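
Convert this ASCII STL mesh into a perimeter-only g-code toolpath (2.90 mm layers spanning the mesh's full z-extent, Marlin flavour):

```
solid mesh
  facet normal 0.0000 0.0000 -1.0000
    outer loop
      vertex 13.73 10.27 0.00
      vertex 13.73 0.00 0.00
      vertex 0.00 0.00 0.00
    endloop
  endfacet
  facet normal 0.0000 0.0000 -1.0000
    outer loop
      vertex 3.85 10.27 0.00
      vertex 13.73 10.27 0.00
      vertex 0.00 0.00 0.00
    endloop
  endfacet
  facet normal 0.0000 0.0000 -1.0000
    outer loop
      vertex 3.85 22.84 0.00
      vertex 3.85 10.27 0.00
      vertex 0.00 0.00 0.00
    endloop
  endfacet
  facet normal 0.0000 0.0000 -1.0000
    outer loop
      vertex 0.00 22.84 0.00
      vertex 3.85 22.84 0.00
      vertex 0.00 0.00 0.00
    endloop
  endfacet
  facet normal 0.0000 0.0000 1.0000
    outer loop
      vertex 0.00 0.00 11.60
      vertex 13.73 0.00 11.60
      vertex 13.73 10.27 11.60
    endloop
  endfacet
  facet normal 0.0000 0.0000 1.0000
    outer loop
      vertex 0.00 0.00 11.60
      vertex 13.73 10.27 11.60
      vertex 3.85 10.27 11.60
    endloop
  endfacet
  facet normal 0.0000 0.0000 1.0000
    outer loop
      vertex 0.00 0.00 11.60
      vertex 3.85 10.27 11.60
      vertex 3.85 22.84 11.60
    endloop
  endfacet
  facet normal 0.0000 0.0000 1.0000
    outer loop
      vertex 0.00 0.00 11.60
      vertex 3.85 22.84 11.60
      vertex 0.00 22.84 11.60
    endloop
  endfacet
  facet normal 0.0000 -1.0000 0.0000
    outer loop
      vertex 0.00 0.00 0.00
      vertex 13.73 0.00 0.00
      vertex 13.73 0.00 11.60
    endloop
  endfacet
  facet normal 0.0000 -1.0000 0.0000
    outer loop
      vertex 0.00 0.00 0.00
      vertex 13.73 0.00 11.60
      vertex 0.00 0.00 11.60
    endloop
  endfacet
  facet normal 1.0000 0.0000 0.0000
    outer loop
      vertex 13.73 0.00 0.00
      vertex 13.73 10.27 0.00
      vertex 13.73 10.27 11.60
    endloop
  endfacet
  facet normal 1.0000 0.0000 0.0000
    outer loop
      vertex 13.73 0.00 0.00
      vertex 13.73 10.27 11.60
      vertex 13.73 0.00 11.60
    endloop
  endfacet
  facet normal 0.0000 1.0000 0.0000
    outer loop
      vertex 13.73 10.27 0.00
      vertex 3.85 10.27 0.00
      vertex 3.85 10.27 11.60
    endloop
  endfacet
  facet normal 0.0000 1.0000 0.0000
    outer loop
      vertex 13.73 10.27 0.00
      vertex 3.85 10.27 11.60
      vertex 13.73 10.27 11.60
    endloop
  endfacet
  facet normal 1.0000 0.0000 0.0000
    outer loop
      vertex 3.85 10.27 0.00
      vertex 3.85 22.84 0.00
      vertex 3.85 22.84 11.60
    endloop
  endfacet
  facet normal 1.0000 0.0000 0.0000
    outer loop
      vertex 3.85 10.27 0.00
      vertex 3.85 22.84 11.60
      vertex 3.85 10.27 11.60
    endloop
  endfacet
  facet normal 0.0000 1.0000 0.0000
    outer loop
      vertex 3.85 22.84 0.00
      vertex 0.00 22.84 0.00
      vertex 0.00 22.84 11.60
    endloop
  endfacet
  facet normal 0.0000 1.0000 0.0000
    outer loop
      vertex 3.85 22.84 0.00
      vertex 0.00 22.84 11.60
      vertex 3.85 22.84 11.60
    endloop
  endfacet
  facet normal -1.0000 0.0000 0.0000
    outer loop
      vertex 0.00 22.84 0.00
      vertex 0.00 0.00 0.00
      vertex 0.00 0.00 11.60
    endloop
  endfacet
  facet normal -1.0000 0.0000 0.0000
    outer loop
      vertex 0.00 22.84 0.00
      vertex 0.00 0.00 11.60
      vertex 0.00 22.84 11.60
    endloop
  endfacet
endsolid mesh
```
; perimeter-only toolpath
G21 ; units = mm
G90 ; absolute positioning
G28 ; home
; layer 1
G0 Z2.90
G0 X0.00 Y0.00
G1 X13.73 Y0.00
G1 X13.73 Y10.27
G1 X3.85 Y10.27
G1 X3.85 Y22.84
G1 X0.00 Y22.84
G1 X0.00 Y0.00
; layer 2
G0 Z5.80
G0 X0.00 Y0.00
G1 X13.73 Y0.00
G1 X13.73 Y10.27
G1 X3.85 Y10.27
G1 X3.85 Y22.84
G1 X0.00 Y22.84
G1 X0.00 Y0.00
; layer 3
G0 Z8.70
G0 X0.00 Y0.00
G1 X13.73 Y0.00
G1 X13.73 Y10.27
G1 X3.85 Y10.27
G1 X3.85 Y22.84
G1 X0.00 Y22.84
G1 X0.00 Y0.00
; layer 4
G0 Z11.60
G0 X0.00 Y0.00
G1 X13.73 Y0.00
G1 X13.73 Y10.27
G1 X3.85 Y10.27
G1 X3.85 Y22.84
G1 X0.00 Y22.84
G1 X0.00 Y0.00
M2 ; end

The solid is an L-shaped prism: outer 13.7 × 22.8 mm, arm thicknesses ≈ 10.3 mm (horizontal) and 3.85 mm (vertical), extruded 11.6 mm in z. Slicing at Δz = 2.90 mm — 4 equal slices spanning the solid's height, so layer i sits at z = i·h/4 — gives 4 non-empty perimeters. Each is a 6-segment closed polygon; G0 lifts to the layer z and rapids to the start vertex, then G1 traces the edges.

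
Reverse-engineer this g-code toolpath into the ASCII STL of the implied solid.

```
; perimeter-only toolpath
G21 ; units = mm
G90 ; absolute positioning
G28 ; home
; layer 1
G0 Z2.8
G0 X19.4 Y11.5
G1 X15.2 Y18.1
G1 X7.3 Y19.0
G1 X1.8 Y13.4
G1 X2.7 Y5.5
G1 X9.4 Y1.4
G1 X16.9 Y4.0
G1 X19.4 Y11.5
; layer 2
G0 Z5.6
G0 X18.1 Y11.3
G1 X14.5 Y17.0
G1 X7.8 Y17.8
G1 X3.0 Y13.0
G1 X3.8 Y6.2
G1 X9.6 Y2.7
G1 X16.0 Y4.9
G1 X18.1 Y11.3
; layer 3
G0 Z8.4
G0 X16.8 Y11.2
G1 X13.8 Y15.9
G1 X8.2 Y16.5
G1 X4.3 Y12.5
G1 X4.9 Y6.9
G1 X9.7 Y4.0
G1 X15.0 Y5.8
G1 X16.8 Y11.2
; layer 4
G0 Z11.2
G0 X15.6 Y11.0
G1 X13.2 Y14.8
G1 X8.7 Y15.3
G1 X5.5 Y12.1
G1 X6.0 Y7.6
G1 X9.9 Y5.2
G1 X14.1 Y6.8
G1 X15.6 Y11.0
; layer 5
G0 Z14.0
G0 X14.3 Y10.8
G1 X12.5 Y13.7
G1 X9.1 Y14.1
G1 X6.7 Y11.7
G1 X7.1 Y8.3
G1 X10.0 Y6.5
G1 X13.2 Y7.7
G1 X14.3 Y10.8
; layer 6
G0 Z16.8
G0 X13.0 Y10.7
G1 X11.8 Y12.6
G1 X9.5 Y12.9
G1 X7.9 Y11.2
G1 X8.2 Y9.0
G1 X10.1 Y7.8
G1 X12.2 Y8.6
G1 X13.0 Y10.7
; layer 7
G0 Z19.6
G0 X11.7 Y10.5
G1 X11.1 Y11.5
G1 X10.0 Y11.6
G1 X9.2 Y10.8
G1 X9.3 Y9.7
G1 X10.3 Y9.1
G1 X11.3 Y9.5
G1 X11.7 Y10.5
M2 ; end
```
solid part
  facet normal 0.0000 0.0000 -1.0000
    outer loop
      vertex 6.9 20.2 0.0
      vertex 15.9 19.2 0.0
      vertex 20.7 11.6 0.0
    endloop
  endfacet
  facet normal 0.0000 0.0000 -1.0000
    outer loop
      vertex 0.6 13.8 0.0
      vertex 6.9 20.2 0.0
      vertex 20.7 11.6 0.0
    endloop
  endfacet
  facet normal 0.0000 0.0000 -1.0000
    outer loop
      vertex 1.6 4.8 0.0
      vertex 0.6 13.8 0.0
      vertex 20.7 11.6 0.0
    endloop
  endfacet
  facet normal 0.0000 0.0000 -1.0000
    outer loop
      vertex 9.3 0.1 0.0
      vertex 1.6 4.8 0.0
      vertex 20.7 11.6 0.0
    endloop
  endfacet
  facet normal 0.0000 0.0000 -1.0000
    outer loop
      vertex 17.8 3.1 0.0
      vertex 9.3 0.1 0.0
      vertex 20.7 11.6 0.0
    endloop
  endfacet
  facet normal 0.7803 0.4928 0.3852
    outer loop
      vertex 20.7 11.6 0.0
      vertex 15.9 19.2 0.0
      vertex 10.4 10.4 22.4
    endloop
  endfacet
  facet normal 0.1019 0.9171 0.3853
    outer loop
      vertex 15.9 19.2 0.0
      vertex 6.9 20.2 0.0
      vertex 10.4 10.4 22.4
    endloop
  endfacet
  facet normal -0.6575 0.6472 0.3859
    outer loop
      vertex 6.9 20.2 0.0
      vertex 0.6 13.8 0.0
      vertex 10.4 10.4 22.4
    endloop
  endfacet
  facet normal -0.9170 -0.1019 0.3857
    outer loop
      vertex 0.6 13.8 0.0
      vertex 1.6 4.8 0.0
      vertex 10.4 10.4 22.4
    endloop
  endfacet
  facet normal -0.4807 -0.7875 0.3857
    outer loop
      vertex 1.6 4.8 0.0
      vertex 9.3 0.1 0.0
      vertex 10.4 10.4 22.4
    endloop
  endfacet
  facet normal 0.3072 -0.8703 0.3851
    outer loop
      vertex 9.3 0.1 0.0
      vertex 17.8 3.1 0.0
      vertex 10.4 10.4 22.4
    endloop
  endfacet
  facet normal 0.8733 -0.2979 0.3856
    outer loop
      vertex 17.8 3.1 0.0
      vertex 20.7 11.6 0.0
      vertex 10.4 10.4 22.4
    endloop
  endfacet
endsolid part

The G0 Z moves step by Δz≈2.8 mm. The G1 loops shrink linearly with z, so the solid tapers from its base footprint up to z≈22.4. Closing with a flat bottom cap and the tapered top and triangulating gives 12 facets — a regular 7-sided pyramid, base circumscribed radius ≈ 10.4 mm, apex at z ≈ 22.4 mm.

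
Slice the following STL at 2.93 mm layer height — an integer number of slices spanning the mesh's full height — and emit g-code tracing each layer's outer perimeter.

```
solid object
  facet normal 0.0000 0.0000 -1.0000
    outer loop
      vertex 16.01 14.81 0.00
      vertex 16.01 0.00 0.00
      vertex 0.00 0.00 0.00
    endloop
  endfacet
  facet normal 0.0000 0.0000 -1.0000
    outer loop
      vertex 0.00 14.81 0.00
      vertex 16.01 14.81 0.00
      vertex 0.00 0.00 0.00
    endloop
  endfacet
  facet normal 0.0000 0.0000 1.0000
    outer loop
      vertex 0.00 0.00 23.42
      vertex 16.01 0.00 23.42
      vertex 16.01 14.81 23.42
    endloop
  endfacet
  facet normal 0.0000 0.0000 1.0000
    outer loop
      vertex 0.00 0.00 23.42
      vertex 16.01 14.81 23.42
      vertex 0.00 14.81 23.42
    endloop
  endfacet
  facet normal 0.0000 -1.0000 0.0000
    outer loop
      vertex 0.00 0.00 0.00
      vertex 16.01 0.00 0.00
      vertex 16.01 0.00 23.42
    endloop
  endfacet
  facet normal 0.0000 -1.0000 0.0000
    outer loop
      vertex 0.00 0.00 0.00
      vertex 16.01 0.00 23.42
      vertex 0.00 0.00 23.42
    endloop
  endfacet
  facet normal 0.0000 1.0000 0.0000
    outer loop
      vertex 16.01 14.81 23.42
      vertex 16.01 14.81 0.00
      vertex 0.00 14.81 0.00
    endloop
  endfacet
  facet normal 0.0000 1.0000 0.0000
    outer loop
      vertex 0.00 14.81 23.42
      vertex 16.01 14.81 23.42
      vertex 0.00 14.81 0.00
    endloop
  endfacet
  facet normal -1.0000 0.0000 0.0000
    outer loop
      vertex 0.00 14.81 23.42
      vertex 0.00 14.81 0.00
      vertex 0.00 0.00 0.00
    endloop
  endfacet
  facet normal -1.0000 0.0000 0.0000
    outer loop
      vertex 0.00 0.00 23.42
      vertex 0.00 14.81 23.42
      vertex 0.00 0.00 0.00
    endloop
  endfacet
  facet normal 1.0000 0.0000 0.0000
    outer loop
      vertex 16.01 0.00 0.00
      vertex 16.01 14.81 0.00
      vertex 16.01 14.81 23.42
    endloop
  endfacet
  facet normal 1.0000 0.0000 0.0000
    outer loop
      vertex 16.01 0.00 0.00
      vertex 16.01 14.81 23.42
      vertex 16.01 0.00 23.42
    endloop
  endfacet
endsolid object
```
; perimeter-only toolpath
G21 ; units = mm
G90 ; absolute positioning
G28 ; home
; layer 1
G0 Z2.93
G0 X0.00 Y0.00
G1 X16.01 Y0.00
G1 X16.01 Y14.81
G1 X0.00 Y14.81
G1 X0.00 Y0.00
; layer 2
G0 Z5.86
G0 X0.00 Y0.00
G1 X16.01 Y0.00
G1 X16.01 Y14.81
G1 X0.00 Y14.81
G1 X0.00 Y0.00
; layer 3
G0 Z8.78
G0 X0.00 Y0.00
G1 X16.01 Y0.00
G1 X16.01 Y14.81
G1 X0.00 Y14.81
G1 X0.00 Y0.00
; layer 4
G0 Z11.71
G0 X0.00 Y0.00
G1 X16.01 Y0.00
G1 X16.01 Y14.81
G1 X0.00 Y14.81
G1 X0.00 Y0.00
; layer 5
G0 Z14.64
G0 X0.00 Y0.00
G1 X16.01 Y0.00
G1 X16.01 Y14.81
G1 X0.00 Y14.81
G1 X0.00 Y0.00
; layer 6
G0 Z17.57
G0 X0.00 Y0.00
G1 X16.01 Y0.00
G1 X16.01 Y14.81
G1 X0.00 Y14.81
G1 X0.00 Y0.00
; layer 7
G0 Z20.49
G0 X0.00 Y0.00
G1 X16.01 Y0.00
G1 X16.01 Y14.81
G1 X0.00 Y14.81
G1 X0.00 Y0.00
; layer 8
G0 Z23.42
G0 X0.00 Y0.00
G1 X16.01 Y0.00
G1 X16.01 Y14.81
G1 X0.00 Y14.81
G1 X0.00 Y0.00
M2 ; end

The solid is a rectangular box, roughly 16 × 14.8 mm footprint and 23.4 mm tall. Slicing at Δz = 2.93 mm — 8 equal slices spanning the solid's height, so layer i sits at z = i·h/8 — gives 8 non-empty perimeters. Each is a 4-segment closed polygon; G0 lifts to the layer z and rapids to the start vertex, then G1 traces the edges.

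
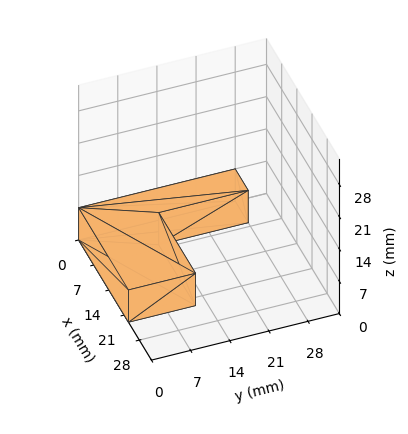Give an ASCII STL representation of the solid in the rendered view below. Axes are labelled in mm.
Reading the render: the shape is an L-shaped prism: outer 23 × 28 mm, arm thicknesses ≈ 12 mm (horizontal) and 6 mm (vertical), extruded 7 mm in z (dimensions read to the nearest mm from the axis ticks). For the STL, each face is triangulated and given an outward normal.

solid part
  facet normal 0.0000 0.0000 -1.0000
    outer loop
      vertex 23.0 12.0 0.0
      vertex 23.0 0.0 0.0
      vertex 0.0 0.0 0.0
    endloop
  endfacet
  facet normal 0.0000 0.0000 -1.0000
    outer loop
      vertex 6.0 12.0 0.0
      vertex 23.0 12.0 0.0
      vertex 0.0 0.0 0.0
    endloop
  endfacet
  facet normal 0.0000 0.0000 -1.0000
    outer loop
      vertex 6.0 28.0 0.0
      vertex 6.0 12.0 0.0
      vertex 0.0 0.0 0.0
    endloop
  endfacet
  facet normal 0.0000 0.0000 -1.0000
    outer loop
      vertex 0.0 28.0 0.0
      vertex 6.0 28.0 0.0
      vertex 0.0 0.0 0.0
    endloop
  endfacet
  facet normal 0.0000 0.0000 1.0000
    outer loop
      vertex 0.0 0.0 7.0
      vertex 23.0 0.0 7.0
      vertex 23.0 12.0 7.0
    endloop
  endfacet
  facet normal 0.0000 0.0000 1.0000
    outer loop
      vertex 0.0 0.0 7.0
      vertex 23.0 12.0 7.0
      vertex 6.0 12.0 7.0
    endloop
  endfacet
  facet normal 0.0000 0.0000 1.0000
    outer loop
      vertex 0.0 0.0 7.0
      vertex 6.0 12.0 7.0
      vertex 6.0 28.0 7.0
    endloop
  endfacet
  facet normal 0.0000 0.0000 1.0000
    outer loop
      vertex 0.0 0.0 7.0
      vertex 6.0 28.0 7.0
      vertex 0.0 28.0 7.0
    endloop
  endfacet
  facet normal 0.0000 -1.0000 0.0000
    outer loop
      vertex 0.0 0.0 0.0
      vertex 23.0 0.0 0.0
      vertex 23.0 0.0 7.0
    endloop
  endfacet
  facet normal 0.0000 -1.0000 0.0000
    outer loop
      vertex 0.0 0.0 0.0
      vertex 23.0 0.0 7.0
      vertex 0.0 0.0 7.0
    endloop
  endfacet
  facet normal 1.0000 0.0000 0.0000
    outer loop
      vertex 23.0 0.0 0.0
      vertex 23.0 12.0 0.0
      vertex 23.0 12.0 7.0
    endloop
  endfacet
  facet normal 1.0000 0.0000 0.0000
    outer loop
      vertex 23.0 0.0 0.0
      vertex 23.0 12.0 7.0
      vertex 23.0 0.0 7.0
    endloop
  endfacet
  facet normal 0.0000 1.0000 0.0000
    outer loop
      vertex 23.0 12.0 0.0
      vertex 6.0 12.0 0.0
      vertex 6.0 12.0 7.0
    endloop
  endfacet
  facet normal 0.0000 1.0000 0.0000
    outer loop
      vertex 23.0 12.0 0.0
      vertex 6.0 12.0 7.0
      vertex 23.0 12.0 7.0
    endloop
  endfacet
  facet normal 1.0000 0.0000 0.0000
    outer loop
      vertex 6.0 12.0 0.0
      vertex 6.0 28.0 0.0
      vertex 6.0 28.0 7.0
    endloop
  endfacet
  facet normal 1.0000 0.0000 0.0000
    outer loop
      vertex 6.0 12.0 0.0
      vertex 6.0 28.0 7.0
      vertex 6.0 12.0 7.0
    endloop
  endfacet
  facet normal 0.0000 1.0000 0.0000
    outer loop
      vertex 6.0 28.0 0.0
      vertex 0.0 28.0 0.0
      vertex 0.0 28.0 7.0
    endloop
  endfacet
  facet normal 0.0000 1.0000 0.0000
    outer loop
      vertex 6.0 28.0 0.0
      vertex 0.0 28.0 7.0
      vertex 6.0 28.0 7.0
    endloop
  endfacet
  facet normal -1.0000 0.0000 0.0000
    outer loop
      vertex 0.0 28.0 0.0
      vertex 0.0 0.0 0.0
      vertex 0.0 0.0 7.0
    endloop
  endfacet
  facet normal -1.0000 0.0000 0.0000
    outer loop
      vertex 0.0 28.0 0.0
      vertex 0.0 0.0 7.0
      vertex 0.0 28.0 7.0
    endloop
  endfacet
endsolid part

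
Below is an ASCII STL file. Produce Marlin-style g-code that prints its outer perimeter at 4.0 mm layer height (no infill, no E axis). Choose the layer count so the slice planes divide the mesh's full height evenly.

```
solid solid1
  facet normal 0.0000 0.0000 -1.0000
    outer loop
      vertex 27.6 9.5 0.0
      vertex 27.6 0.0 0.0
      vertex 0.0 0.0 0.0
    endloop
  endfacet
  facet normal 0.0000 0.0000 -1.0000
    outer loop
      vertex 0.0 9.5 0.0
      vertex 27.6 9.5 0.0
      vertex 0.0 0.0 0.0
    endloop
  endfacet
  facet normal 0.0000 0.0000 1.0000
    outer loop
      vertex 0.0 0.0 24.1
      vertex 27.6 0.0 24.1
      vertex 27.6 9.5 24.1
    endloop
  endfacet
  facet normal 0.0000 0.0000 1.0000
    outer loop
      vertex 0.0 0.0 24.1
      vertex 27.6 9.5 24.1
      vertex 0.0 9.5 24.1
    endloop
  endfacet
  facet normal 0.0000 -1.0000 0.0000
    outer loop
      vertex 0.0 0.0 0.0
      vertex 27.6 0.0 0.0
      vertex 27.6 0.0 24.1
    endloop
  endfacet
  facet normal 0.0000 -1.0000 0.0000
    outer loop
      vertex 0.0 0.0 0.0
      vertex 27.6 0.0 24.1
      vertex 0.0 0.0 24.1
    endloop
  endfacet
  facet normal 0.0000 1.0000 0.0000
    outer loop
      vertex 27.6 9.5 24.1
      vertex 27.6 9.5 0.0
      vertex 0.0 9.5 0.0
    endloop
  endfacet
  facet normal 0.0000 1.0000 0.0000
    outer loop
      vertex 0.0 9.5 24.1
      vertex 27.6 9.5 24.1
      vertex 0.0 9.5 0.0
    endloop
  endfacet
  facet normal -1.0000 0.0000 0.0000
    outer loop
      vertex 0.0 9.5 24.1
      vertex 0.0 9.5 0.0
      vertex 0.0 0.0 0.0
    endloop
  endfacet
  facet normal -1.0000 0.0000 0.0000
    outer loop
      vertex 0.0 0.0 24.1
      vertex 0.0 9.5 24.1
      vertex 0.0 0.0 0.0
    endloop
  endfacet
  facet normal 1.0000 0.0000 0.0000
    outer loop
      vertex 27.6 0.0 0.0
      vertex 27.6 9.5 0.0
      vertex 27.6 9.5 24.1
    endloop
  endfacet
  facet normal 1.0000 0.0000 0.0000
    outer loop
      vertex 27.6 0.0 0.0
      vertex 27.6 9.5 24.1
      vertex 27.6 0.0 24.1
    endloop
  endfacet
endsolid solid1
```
; perimeter-only toolpath
G21 ; units = mm
G90 ; absolute positioning
G28 ; home
; layer 1
G0 Z4.0
G0 X0.0 Y0.0
G1 X27.6 Y0.0
G1 X27.6 Y9.5
G1 X0.0 Y9.5
G1 X0.0 Y0.0
; layer 2
G0 Z8.0
G0 X0.0 Y0.0
G1 X27.6 Y0.0
G1 X27.6 Y9.5
G1 X0.0 Y9.5
G1 X0.0 Y0.0
; layer 3
G0 Z12.1
G0 X0.0 Y0.0
G1 X27.6 Y0.0
G1 X27.6 Y9.5
G1 X0.0 Y9.5
G1 X0.0 Y0.0
; layer 4
G0 Z16.1
G0 X0.0 Y0.0
G1 X27.6 Y0.0
G1 X27.6 Y9.5
G1 X0.0 Y9.5
G1 X0.0 Y0.0
; layer 5
G0 Z20.1
G0 X0.0 Y0.0
G1 X27.6 Y0.0
G1 X27.6 Y9.5
G1 X0.0 Y9.5
G1 X0.0 Y0.0
; layer 6
G0 Z24.1
G0 X0.0 Y0.0
G1 X27.6 Y0.0
G1 X27.6 Y9.5
G1 X0.0 Y9.5
G1 X0.0 Y0.0
M2 ; end

The solid is a rectangular box, roughly 27.6 × 9.5 mm footprint and 24.1 mm tall. Slicing at Δz = 4.0 mm — 6 equal slices spanning the solid's height, so layer i sits at z = i·h/6 — gives 6 non-empty perimeters. Each is a 4-segment closed polygon; G0 lifts to the layer z and rapids to the start vertex, then G1 traces the edges.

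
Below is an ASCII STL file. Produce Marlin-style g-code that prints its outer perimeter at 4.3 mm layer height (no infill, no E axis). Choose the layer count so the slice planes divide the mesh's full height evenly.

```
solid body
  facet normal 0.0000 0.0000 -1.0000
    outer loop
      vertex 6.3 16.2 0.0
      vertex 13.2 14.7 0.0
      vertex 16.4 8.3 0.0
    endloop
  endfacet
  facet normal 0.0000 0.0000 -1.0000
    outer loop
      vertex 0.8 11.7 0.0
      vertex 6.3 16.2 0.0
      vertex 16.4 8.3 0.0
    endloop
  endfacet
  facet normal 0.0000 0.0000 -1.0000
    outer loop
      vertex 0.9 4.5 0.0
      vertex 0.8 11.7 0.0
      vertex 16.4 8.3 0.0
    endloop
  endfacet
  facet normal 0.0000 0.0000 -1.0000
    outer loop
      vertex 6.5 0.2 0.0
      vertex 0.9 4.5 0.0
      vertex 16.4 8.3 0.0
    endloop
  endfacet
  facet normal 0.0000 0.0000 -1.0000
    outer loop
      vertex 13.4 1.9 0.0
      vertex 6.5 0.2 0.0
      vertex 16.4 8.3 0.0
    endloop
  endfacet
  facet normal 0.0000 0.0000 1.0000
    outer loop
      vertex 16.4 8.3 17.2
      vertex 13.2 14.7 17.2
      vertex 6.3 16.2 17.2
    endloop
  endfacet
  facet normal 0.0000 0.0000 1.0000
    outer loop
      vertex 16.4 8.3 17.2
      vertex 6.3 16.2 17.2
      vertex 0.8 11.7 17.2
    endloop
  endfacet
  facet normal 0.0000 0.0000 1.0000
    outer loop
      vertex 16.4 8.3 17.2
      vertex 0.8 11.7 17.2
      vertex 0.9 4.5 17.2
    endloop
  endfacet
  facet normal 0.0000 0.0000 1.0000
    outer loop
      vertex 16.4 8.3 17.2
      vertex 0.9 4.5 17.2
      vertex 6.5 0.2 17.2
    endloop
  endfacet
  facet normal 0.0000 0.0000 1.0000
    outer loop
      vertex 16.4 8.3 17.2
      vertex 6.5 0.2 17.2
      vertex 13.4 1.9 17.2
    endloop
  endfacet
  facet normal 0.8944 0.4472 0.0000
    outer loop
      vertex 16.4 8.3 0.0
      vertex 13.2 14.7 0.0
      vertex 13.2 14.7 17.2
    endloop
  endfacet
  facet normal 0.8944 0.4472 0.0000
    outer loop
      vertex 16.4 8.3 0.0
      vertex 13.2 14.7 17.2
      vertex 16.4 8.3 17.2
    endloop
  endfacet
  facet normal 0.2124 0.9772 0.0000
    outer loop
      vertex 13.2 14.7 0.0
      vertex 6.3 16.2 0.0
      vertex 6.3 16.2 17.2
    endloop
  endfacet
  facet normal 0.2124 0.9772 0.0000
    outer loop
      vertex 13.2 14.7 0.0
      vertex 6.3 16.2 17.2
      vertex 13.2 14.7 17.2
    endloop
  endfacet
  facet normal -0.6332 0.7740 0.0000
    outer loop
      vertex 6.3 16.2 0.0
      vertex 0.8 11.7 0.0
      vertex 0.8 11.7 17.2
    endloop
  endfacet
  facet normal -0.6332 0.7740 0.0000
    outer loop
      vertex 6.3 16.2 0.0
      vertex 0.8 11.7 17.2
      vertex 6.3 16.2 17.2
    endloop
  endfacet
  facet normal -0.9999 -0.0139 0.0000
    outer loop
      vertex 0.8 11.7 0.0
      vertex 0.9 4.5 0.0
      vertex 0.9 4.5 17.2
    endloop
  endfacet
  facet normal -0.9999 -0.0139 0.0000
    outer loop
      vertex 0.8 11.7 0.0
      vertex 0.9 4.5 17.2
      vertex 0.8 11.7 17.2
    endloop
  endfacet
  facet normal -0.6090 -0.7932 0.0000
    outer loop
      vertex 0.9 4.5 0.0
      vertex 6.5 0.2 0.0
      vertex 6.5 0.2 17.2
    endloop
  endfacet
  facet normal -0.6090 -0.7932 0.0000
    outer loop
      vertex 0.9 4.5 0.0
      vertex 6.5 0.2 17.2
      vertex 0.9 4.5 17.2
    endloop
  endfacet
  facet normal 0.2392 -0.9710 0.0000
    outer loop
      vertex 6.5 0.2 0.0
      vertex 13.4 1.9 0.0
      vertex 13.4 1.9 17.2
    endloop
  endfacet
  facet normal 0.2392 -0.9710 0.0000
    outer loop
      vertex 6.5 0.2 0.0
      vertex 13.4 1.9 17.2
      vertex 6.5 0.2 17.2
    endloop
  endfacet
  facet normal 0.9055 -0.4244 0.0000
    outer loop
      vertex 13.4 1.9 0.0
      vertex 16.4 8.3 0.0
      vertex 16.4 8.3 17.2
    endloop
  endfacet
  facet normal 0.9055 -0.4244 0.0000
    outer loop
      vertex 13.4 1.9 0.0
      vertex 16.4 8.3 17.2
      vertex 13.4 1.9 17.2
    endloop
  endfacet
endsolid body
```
; perimeter-only toolpath
G21 ; units = mm
G90 ; absolute positioning
G28 ; home
; layer 1
G0 Z4.3
G0 X16.4 Y8.3
G1 X13.2 Y14.7
G1 X6.3 Y16.2
G1 X0.8 Y11.7
G1 X0.9 Y4.5
G1 X6.5 Y0.2
G1 X13.4 Y1.9
G1 X16.4 Y8.3
; layer 2
G0 Z8.6
G0 X16.4 Y8.3
G1 X13.2 Y14.7
G1 X6.3 Y16.2
G1 X0.8 Y11.7
G1 X0.9 Y4.5
G1 X6.5 Y0.2
G1 X13.4 Y1.9
G1 X16.4 Y8.3
; layer 3
G0 Z12.9
G0 X16.4 Y8.3
G1 X13.2 Y14.7
G1 X6.3 Y16.2
G1 X0.8 Y11.7
G1 X0.9 Y4.5
G1 X6.5 Y0.2
G1 X13.4 Y1.9
G1 X16.4 Y8.3
; layer 4
G0 Z17.2
G0 X16.4 Y8.3
G1 X13.2 Y14.7
G1 X6.3 Y16.2
G1 X0.8 Y11.7
G1 X0.9 Y4.5
G1 X6.5 Y0.2
G1 X13.4 Y1.9
G1 X16.4 Y8.3
M2 ; end

The solid is a regular 7-sided prism (a cylinder approximated with 7 flat sides), circumscribed radius ≈ 8.2 mm, height ≈ 17.2 mm. Slicing at Δz = 4.3 mm — 4 equal slices spanning the solid's height, so layer i sits at z = i·h/4 — gives 4 non-empty perimeters. Each is a 7-segment closed polygon; G0 lifts to the layer z and rapids to the start vertex, then G1 traces the edges.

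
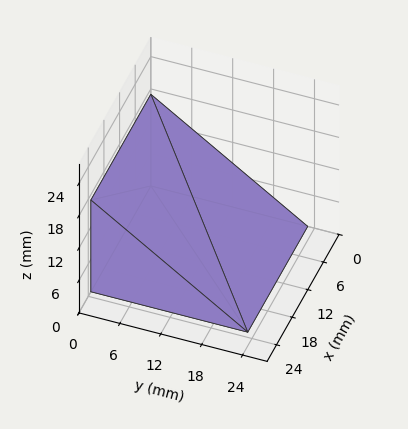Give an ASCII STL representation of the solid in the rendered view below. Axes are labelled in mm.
Reading the render: the shape is a wedge (ramp): 23 × 23 mm base, rising to 17 mm along the y=0 edge and sloping linearly to z=0 at y=23 (dimensions read to the nearest mm from the axis ticks). For the STL, each face is triangulated and given an outward normal.

solid part
  facet normal 0.0000 0.0000 -1.0000
    outer loop
      vertex 23.0 23.0 0.0
      vertex 23.0 0.0 0.0
      vertex 0.0 0.0 0.0
    endloop
  endfacet
  facet normal 0.0000 0.0000 -1.0000
    outer loop
      vertex 0.0 23.0 0.0
      vertex 23.0 23.0 0.0
      vertex 0.0 0.0 0.0
    endloop
  endfacet
  facet normal 0.0000 -1.0000 0.0000
    outer loop
      vertex 0.0 0.0 0.0
      vertex 23.0 0.0 0.0
      vertex 23.0 0.0 17.0
    endloop
  endfacet
  facet normal 0.0000 -1.0000 0.0000
    outer loop
      vertex 0.0 0.0 0.0
      vertex 23.0 0.0 17.0
      vertex 0.0 0.0 17.0
    endloop
  endfacet
  facet normal 0.0000 0.5944 0.8042
    outer loop
      vertex 0.0 0.0 17.0
      vertex 23.0 0.0 17.0
      vertex 23.0 23.0 0.0
    endloop
  endfacet
  facet normal 0.0000 0.5944 0.8042
    outer loop
      vertex 0.0 0.0 17.0
      vertex 23.0 23.0 0.0
      vertex 0.0 23.0 0.0
    endloop
  endfacet
  facet normal -1.0000 0.0000 0.0000
    outer loop
      vertex 0.0 0.0 17.0
      vertex 0.0 23.0 0.0
      vertex 0.0 0.0 0.0
    endloop
  endfacet
  facet normal 1.0000 0.0000 0.0000
    outer loop
      vertex 23.0 0.0 0.0
      vertex 23.0 23.0 0.0
      vertex 23.0 0.0 17.0
    endloop
  endfacet
endsolid part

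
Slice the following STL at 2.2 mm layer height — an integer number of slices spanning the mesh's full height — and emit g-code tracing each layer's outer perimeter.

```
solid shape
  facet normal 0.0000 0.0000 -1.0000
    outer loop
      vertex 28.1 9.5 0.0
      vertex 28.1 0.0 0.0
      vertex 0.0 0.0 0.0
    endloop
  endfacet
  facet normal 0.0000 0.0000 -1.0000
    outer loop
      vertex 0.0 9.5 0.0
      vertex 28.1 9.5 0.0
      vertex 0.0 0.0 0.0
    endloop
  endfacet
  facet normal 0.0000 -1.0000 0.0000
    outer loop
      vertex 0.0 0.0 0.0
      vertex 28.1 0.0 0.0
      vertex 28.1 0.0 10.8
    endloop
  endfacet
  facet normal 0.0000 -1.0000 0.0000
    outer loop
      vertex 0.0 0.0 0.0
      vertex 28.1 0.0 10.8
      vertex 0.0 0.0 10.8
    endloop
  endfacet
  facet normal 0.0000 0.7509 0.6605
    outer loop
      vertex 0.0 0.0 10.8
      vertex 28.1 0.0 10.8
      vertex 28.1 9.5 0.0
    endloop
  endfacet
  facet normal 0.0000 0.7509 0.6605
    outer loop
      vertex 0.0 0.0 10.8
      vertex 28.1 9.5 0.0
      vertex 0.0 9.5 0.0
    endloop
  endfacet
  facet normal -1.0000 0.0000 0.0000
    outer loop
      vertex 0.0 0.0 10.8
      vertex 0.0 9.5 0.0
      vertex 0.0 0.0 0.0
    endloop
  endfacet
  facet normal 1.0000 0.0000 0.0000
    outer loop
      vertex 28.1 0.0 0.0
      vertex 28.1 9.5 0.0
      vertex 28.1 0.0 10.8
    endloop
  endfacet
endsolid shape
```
; perimeter-only toolpath
G21 ; units = mm
G90 ; absolute positioning
G28 ; home
; layer 1
G0 Z2.2
G0 X0.0 Y0.0
G1 X28.1 Y0.0
G1 X28.1 Y7.6
G1 X0.0 Y7.6
G1 X0.0 Y0.0
; layer 2
G0 Z4.3
G0 X0.0 Y0.0
G1 X28.1 Y0.0
G1 X28.1 Y5.7
G1 X0.0 Y5.7
G1 X0.0 Y0.0
; layer 3
G0 Z6.5
G0 X0.0 Y0.0
G1 X28.1 Y0.0
G1 X28.1 Y3.8
G1 X0.0 Y3.8
G1 X0.0 Y0.0
; layer 4
G0 Z8.6
G0 X0.0 Y0.0
G1 X28.1 Y0.0
G1 X28.1 Y1.9
G1 X0.0 Y1.9
G1 X0.0 Y0.0
M2 ; end

The solid is a wedge (ramp): 28.1 × 9.5 mm base, rising to 10.8 mm along the y=0 edge and sloping linearly to z=0 at y=9.5. Slicing at Δz = 2.2 mm — 5 equal slices spanning the solid's height, so layer i sits at z = i·h/5 — gives 4 non-empty perimeters. Each is a 4-segment closed polygon; G0 lifts to the layer z and rapids to the start vertex, then G1 traces the edges. The cross-section shrinks linearly with z (the slice at the apex is degenerate and omitted).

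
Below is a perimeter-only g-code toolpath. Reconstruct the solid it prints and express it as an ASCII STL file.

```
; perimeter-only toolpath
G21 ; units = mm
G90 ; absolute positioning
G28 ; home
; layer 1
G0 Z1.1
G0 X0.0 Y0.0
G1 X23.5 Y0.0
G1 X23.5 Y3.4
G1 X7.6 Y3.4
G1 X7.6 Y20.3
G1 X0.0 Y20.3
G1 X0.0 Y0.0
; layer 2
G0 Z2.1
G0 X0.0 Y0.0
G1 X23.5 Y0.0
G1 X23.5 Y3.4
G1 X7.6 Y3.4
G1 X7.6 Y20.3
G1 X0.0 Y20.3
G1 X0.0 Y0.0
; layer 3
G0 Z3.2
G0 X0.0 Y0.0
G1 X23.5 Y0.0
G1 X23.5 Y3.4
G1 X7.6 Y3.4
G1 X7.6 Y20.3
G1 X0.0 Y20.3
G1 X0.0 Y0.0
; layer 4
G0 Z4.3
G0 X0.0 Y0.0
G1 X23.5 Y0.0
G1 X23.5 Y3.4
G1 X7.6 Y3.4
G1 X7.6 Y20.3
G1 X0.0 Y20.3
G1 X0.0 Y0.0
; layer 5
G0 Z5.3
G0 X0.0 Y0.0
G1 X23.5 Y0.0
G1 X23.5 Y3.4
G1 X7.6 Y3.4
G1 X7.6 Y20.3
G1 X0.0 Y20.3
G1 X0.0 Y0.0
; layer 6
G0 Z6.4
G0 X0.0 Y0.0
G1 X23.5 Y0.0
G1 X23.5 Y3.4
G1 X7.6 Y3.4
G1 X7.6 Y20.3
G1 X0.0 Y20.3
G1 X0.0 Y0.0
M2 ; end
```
solid part
  facet normal 0.0000 0.0000 -1.0000
    outer loop
      vertex 23.5 3.4 0.0
      vertex 23.5 0.0 0.0
      vertex 0.0 0.0 0.0
    endloop
  endfacet
  facet normal 0.0000 0.0000 -1.0000
    outer loop
      vertex 7.6 3.4 0.0
      vertex 23.5 3.4 0.0
      vertex 0.0 0.0 0.0
    endloop
  endfacet
  facet normal 0.0000 0.0000 -1.0000
    outer loop
      vertex 7.6 20.3 0.0
      vertex 7.6 3.4 0.0
      vertex 0.0 0.0 0.0
    endloop
  endfacet
  facet normal 0.0000 0.0000 -1.0000
    outer loop
      vertex 0.0 20.3 0.0
      vertex 7.6 20.3 0.0
      vertex 0.0 0.0 0.0
    endloop
  endfacet
  facet normal 0.0000 0.0000 1.0000
    outer loop
      vertex 0.0 0.0 6.4
      vertex 23.5 0.0 6.4
      vertex 23.5 3.4 6.4
    endloop
  endfacet
  facet normal 0.0000 0.0000 1.0000
    outer loop
      vertex 0.0 0.0 6.4
      vertex 23.5 3.4 6.4
      vertex 7.6 3.4 6.4
    endloop
  endfacet
  facet normal 0.0000 0.0000 1.0000
    outer loop
      vertex 0.0 0.0 6.4
      vertex 7.6 3.4 6.4
      vertex 7.6 20.3 6.4
    endloop
  endfacet
  facet normal 0.0000 0.0000 1.0000
    outer loop
      vertex 0.0 0.0 6.4
      vertex 7.6 20.3 6.4
      vertex 0.0 20.3 6.4
    endloop
  endfacet
  facet normal 0.0000 -1.0000 0.0000
    outer loop
      vertex 0.0 0.0 0.0
      vertex 23.5 0.0 0.0
      vertex 23.5 0.0 6.4
    endloop
  endfacet
  facet normal 0.0000 -1.0000 0.0000
    outer loop
      vertex 0.0 0.0 0.0
      vertex 23.5 0.0 6.4
      vertex 0.0 0.0 6.4
    endloop
  endfacet
  facet normal 1.0000 0.0000 0.0000
    outer loop
      vertex 23.5 0.0 0.0
      vertex 23.5 3.4 0.0
      vertex 23.5 3.4 6.4
    endloop
  endfacet
  facet normal 1.0000 0.0000 0.0000
    outer loop
      vertex 23.5 0.0 0.0
      vertex 23.5 3.4 6.4
      vertex 23.5 0.0 6.4
    endloop
  endfacet
  facet normal 0.0000 1.0000 0.0000
    outer loop
      vertex 23.5 3.4 0.0
      vertex 7.6 3.4 0.0
      vertex 7.6 3.4 6.4
    endloop
  endfacet
  facet normal 0.0000 1.0000 0.0000
    outer loop
      vertex 23.5 3.4 0.0
      vertex 7.6 3.4 6.4
      vertex 23.5 3.4 6.4
    endloop
  endfacet
  facet normal 1.0000 0.0000 0.0000
    outer loop
      vertex 7.6 3.4 0.0
      vertex 7.6 20.3 0.0
      vertex 7.6 20.3 6.4
    endloop
  endfacet
  facet normal 1.0000 0.0000 0.0000
    outer loop
      vertex 7.6 3.4 0.0
      vertex 7.6 20.3 6.4
      vertex 7.6 3.4 6.4
    endloop
  endfacet
  facet normal 0.0000 1.0000 0.0000
    outer loop
      vertex 7.6 20.3 0.0
      vertex 0.0 20.3 0.0
      vertex 0.0 20.3 6.4
    endloop
  endfacet
  facet normal 0.0000 1.0000 0.0000
    outer loop
      vertex 7.6 20.3 0.0
      vertex 0.0 20.3 6.4
      vertex 7.6 20.3 6.4
    endloop
  endfacet
  facet normal -1.0000 0.0000 0.0000
    outer loop
      vertex 0.0 20.3 0.0
      vertex 0.0 0.0 0.0
      vertex 0.0 0.0 6.4
    endloop
  endfacet
  facet normal -1.0000 0.0000 0.0000
    outer loop
      vertex 0.0 20.3 0.0
      vertex 0.0 0.0 6.4
      vertex 0.0 20.3 6.4
    endloop
  endfacet
endsolid part

The G0 Z moves step by Δz≈1.1 mm. Every layer's G1 loop is the same polygon, so the solid is a straight extrusion of it from z=0 to z≈6.4. Closing with flat bottom and top caps and triangulating gives 20 facets — an L-shaped prism: outer 23.5 × 20.3 mm, arm thicknesses ≈ 3.4 mm (horizontal) and 7.6 mm (vertical), extruded 6.4 mm in z.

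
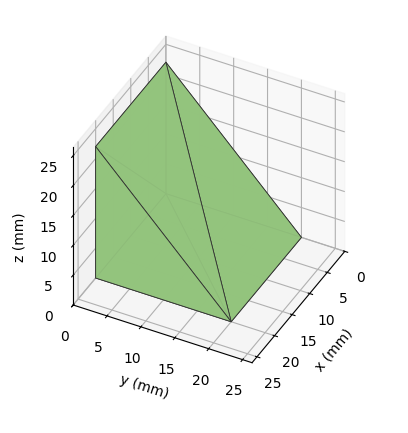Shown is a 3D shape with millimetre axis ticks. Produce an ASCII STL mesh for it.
Reading the render: the shape is a wedge (ramp): 20 × 20 mm base, rising to 22 mm along the y=0 edge and sloping linearly to z=0 at y=20 (dimensions read to the nearest mm from the axis ticks). For the STL, each face is triangulated and given an outward normal.

solid part
  facet normal 0.0000 0.0000 -1.0000
    outer loop
      vertex 20.00 20.00 0.00
      vertex 20.00 0.00 0.00
      vertex 0.00 0.00 0.00
    endloop
  endfacet
  facet normal 0.0000 0.0000 -1.0000
    outer loop
      vertex 0.00 20.00 0.00
      vertex 20.00 20.00 0.00
      vertex 0.00 0.00 0.00
    endloop
  endfacet
  facet normal 0.0000 -1.0000 0.0000
    outer loop
      vertex 0.00 0.00 0.00
      vertex 20.00 0.00 0.00
      vertex 20.00 0.00 22.00
    endloop
  endfacet
  facet normal 0.0000 -1.0000 0.0000
    outer loop
      vertex 0.00 0.00 0.00
      vertex 20.00 0.00 22.00
      vertex 0.00 0.00 22.00
    endloop
  endfacet
  facet normal 0.0000 0.7399 0.6727
    outer loop
      vertex 0.00 0.00 22.00
      vertex 20.00 0.00 22.00
      vertex 20.00 20.00 0.00
    endloop
  endfacet
  facet normal 0.0000 0.7399 0.6727
    outer loop
      vertex 0.00 0.00 22.00
      vertex 20.00 20.00 0.00
      vertex 0.00 20.00 0.00
    endloop
  endfacet
  facet normal -1.0000 0.0000 0.0000
    outer loop
      vertex 0.00 0.00 22.00
      vertex 0.00 20.00 0.00
      vertex 0.00 0.00 0.00
    endloop
  endfacet
  facet normal 1.0000 0.0000 0.0000
    outer loop
      vertex 20.00 0.00 0.00
      vertex 20.00 20.00 0.00
      vertex 20.00 0.00 22.00
    endloop
  endfacet
endsolid part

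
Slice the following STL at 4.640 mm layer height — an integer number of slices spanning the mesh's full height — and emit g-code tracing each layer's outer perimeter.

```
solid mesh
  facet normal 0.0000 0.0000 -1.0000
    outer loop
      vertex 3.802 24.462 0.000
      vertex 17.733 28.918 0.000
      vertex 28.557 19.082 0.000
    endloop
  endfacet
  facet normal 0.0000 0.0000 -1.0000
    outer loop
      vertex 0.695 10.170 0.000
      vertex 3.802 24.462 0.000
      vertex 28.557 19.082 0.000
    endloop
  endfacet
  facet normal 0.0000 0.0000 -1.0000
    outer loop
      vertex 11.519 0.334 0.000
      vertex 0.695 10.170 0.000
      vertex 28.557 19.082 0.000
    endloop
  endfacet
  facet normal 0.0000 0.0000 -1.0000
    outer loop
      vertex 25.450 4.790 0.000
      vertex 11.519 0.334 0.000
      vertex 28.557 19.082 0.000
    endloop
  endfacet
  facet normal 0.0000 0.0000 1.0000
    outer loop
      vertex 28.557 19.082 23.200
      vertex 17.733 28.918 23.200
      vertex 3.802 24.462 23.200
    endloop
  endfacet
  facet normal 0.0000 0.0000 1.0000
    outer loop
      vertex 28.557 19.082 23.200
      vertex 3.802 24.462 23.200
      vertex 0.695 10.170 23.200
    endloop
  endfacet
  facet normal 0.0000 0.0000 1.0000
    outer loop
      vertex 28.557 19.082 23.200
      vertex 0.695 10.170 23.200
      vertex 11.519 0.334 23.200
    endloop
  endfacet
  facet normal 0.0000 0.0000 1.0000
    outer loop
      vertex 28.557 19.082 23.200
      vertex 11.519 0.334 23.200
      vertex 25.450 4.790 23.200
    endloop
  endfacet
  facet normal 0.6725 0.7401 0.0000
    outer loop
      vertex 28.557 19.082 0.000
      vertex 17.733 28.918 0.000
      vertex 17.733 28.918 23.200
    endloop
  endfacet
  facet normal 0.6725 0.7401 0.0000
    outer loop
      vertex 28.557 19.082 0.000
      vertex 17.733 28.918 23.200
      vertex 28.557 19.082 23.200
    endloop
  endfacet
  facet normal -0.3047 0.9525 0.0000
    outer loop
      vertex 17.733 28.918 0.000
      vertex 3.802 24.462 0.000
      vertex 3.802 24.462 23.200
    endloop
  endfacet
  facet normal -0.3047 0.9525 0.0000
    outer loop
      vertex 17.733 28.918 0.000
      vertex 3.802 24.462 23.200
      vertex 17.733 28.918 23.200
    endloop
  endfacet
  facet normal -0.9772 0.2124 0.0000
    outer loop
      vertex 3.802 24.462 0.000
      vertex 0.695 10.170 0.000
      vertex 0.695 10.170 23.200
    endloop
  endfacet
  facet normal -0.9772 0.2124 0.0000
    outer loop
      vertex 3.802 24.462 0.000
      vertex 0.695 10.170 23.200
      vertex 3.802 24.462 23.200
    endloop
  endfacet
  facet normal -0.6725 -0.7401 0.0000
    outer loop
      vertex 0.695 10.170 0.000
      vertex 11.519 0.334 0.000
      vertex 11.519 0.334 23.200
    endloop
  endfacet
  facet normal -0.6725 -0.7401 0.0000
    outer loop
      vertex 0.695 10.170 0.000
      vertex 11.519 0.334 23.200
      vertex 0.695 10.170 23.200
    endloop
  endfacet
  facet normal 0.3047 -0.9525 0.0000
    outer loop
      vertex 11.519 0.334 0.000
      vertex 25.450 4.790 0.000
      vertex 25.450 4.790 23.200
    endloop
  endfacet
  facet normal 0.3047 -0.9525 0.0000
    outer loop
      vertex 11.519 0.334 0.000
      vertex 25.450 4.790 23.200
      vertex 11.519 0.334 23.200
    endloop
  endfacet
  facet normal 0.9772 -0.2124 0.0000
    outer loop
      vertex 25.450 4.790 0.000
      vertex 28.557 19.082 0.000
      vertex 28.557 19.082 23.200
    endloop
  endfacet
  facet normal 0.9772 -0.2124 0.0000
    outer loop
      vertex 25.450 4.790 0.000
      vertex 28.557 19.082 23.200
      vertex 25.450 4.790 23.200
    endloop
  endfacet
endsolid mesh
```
; perimeter-only toolpath
G21 ; units = mm
G90 ; absolute positioning
G28 ; home
; layer 1
G0 Z4.640
G0 X28.557 Y19.082
G1 X17.733 Y28.918
G1 X3.802 Y24.462
G1 X0.695 Y10.170
G1 X11.519 Y0.334
G1 X25.450 Y4.790
G1 X28.557 Y19.082
; layer 2
G0 Z9.280
G0 X28.557 Y19.082
G1 X17.733 Y28.918
G1 X3.802 Y24.462
G1 X0.695 Y10.170
G1 X11.519 Y0.334
G1 X25.450 Y4.790
G1 X28.557 Y19.082
; layer 3
G0 Z13.920
G0 X28.557 Y19.082
G1 X17.733 Y28.918
G1 X3.802 Y24.462
G1 X0.695 Y10.170
G1 X11.519 Y0.334
G1 X25.450 Y4.790
G1 X28.557 Y19.082
; layer 4
G0 Z18.560
G0 X28.557 Y19.082
G1 X17.733 Y28.918
G1 X3.802 Y24.462
G1 X0.695 Y10.170
G1 X11.519 Y0.334
G1 X25.450 Y4.790
G1 X28.557 Y19.082
; layer 5
G0 Z23.200
G0 X28.557 Y19.082
G1 X17.733 Y28.918
G1 X3.802 Y24.462
G1 X0.695 Y10.170
G1 X11.519 Y0.334
G1 X25.450 Y4.790
G1 X28.557 Y19.082
M2 ; end

The solid is a regular 6-sided prism (a cylinder approximated with 6 flat sides), circumscribed radius ≈ 14.6 mm, height ≈ 23.2 mm. Slicing at Δz = 4.640 mm — 5 equal slices spanning the solid's height, so layer i sits at z = i·h/5 — gives 5 non-empty perimeters. Each is a 6-segment closed polygon; G0 lifts to the layer z and rapids to the start vertex, then G1 traces the edges.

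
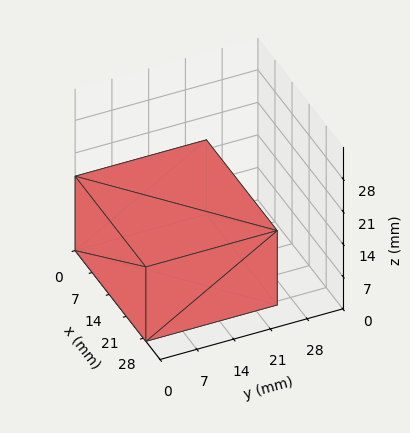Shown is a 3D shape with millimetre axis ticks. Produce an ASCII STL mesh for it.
Reading the render: the shape is a rectangular box, roughly 29 × 25 mm footprint and 16 mm tall (dimensions read to the nearest mm from the axis ticks). For the STL, each face is triangulated and given an outward normal.

solid part
  facet normal 0.0000 0.0000 -1.0000
    outer loop
      vertex 29.00 25.00 0.00
      vertex 29.00 0.00 0.00
      vertex 0.00 0.00 0.00
    endloop
  endfacet
  facet normal 0.0000 0.0000 -1.0000
    outer loop
      vertex 0.00 25.00 0.00
      vertex 29.00 25.00 0.00
      vertex 0.00 0.00 0.00
    endloop
  endfacet
  facet normal 0.0000 0.0000 1.0000
    outer loop
      vertex 0.00 0.00 16.00
      vertex 29.00 0.00 16.00
      vertex 29.00 25.00 16.00
    endloop
  endfacet
  facet normal 0.0000 0.0000 1.0000
    outer loop
      vertex 0.00 0.00 16.00
      vertex 29.00 25.00 16.00
      vertex 0.00 25.00 16.00
    endloop
  endfacet
  facet normal 0.0000 -1.0000 0.0000
    outer loop
      vertex 0.00 0.00 0.00
      vertex 29.00 0.00 0.00
      vertex 29.00 0.00 16.00
    endloop
  endfacet
  facet normal 0.0000 -1.0000 0.0000
    outer loop
      vertex 0.00 0.00 0.00
      vertex 29.00 0.00 16.00
      vertex 0.00 0.00 16.00
    endloop
  endfacet
  facet normal 0.0000 1.0000 0.0000
    outer loop
      vertex 29.00 25.00 16.00
      vertex 29.00 25.00 0.00
      vertex 0.00 25.00 0.00
    endloop
  endfacet
  facet normal 0.0000 1.0000 0.0000
    outer loop
      vertex 0.00 25.00 16.00
      vertex 29.00 25.00 16.00
      vertex 0.00 25.00 0.00
    endloop
  endfacet
  facet normal -1.0000 0.0000 0.0000
    outer loop
      vertex 0.00 25.00 16.00
      vertex 0.00 25.00 0.00
      vertex 0.00 0.00 0.00
    endloop
  endfacet
  facet normal -1.0000 0.0000 0.0000
    outer loop
      vertex 0.00 0.00 16.00
      vertex 0.00 25.00 16.00
      vertex 0.00 0.00 0.00
    endloop
  endfacet
  facet normal 1.0000 0.0000 0.0000
    outer loop
      vertex 29.00 0.00 0.00
      vertex 29.00 25.00 0.00
      vertex 29.00 25.00 16.00
    endloop
  endfacet
  facet normal 1.0000 0.0000 0.0000
    outer loop
      vertex 29.00 0.00 0.00
      vertex 29.00 25.00 16.00
      vertex 29.00 0.00 16.00
    endloop
  endfacet
endsolid part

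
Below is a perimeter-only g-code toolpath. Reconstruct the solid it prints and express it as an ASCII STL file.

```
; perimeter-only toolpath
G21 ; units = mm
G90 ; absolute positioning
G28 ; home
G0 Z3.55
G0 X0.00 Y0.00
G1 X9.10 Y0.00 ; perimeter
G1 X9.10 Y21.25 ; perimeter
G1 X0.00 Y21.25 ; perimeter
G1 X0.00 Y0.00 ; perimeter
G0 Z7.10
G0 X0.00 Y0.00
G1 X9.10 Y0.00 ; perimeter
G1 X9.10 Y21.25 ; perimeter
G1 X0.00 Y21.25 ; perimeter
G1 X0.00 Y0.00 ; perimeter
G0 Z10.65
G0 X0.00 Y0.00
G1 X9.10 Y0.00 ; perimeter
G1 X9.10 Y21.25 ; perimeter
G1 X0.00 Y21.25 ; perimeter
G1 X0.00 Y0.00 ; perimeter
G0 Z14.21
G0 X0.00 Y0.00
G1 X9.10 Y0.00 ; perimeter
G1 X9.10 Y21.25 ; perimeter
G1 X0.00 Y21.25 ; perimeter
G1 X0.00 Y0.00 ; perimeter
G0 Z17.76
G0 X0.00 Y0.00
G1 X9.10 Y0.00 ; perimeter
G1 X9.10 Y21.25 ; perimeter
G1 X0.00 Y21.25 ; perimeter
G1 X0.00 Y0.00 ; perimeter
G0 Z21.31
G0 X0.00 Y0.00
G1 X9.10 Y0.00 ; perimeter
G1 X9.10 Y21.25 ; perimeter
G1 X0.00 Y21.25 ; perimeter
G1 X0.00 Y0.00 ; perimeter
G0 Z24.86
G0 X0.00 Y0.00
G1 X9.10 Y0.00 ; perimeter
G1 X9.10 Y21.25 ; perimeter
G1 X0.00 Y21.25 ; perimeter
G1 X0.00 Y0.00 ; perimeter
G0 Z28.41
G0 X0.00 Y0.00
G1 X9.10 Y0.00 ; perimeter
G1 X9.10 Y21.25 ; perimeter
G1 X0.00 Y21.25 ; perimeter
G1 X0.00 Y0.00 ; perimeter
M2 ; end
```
solid part
  facet normal 0.0000 0.0000 -1.0000
    outer loop
      vertex 9.10 21.25 0.00
      vertex 9.10 0.00 0.00
      vertex 0.00 0.00 0.00
    endloop
  endfacet
  facet normal 0.0000 0.0000 -1.0000
    outer loop
      vertex 0.00 21.25 0.00
      vertex 9.10 21.25 0.00
      vertex 0.00 0.00 0.00
    endloop
  endfacet
  facet normal 0.0000 0.0000 1.0000
    outer loop
      vertex 0.00 0.00 28.41
      vertex 9.10 0.00 28.41
      vertex 9.10 21.25 28.41
    endloop
  endfacet
  facet normal 0.0000 0.0000 1.0000
    outer loop
      vertex 0.00 0.00 28.41
      vertex 9.10 21.25 28.41
      vertex 0.00 21.25 28.41
    endloop
  endfacet
  facet normal 0.0000 -1.0000 0.0000
    outer loop
      vertex 0.00 0.00 0.00
      vertex 9.10 0.00 0.00
      vertex 9.10 0.00 28.41
    endloop
  endfacet
  facet normal 0.0000 -1.0000 0.0000
    outer loop
      vertex 0.00 0.00 0.00
      vertex 9.10 0.00 28.41
      vertex 0.00 0.00 28.41
    endloop
  endfacet
  facet normal 0.0000 1.0000 0.0000
    outer loop
      vertex 9.10 21.25 28.41
      vertex 9.10 21.25 0.00
      vertex 0.00 21.25 0.00
    endloop
  endfacet
  facet normal 0.0000 1.0000 0.0000
    outer loop
      vertex 0.00 21.25 28.41
      vertex 9.10 21.25 28.41
      vertex 0.00 21.25 0.00
    endloop
  endfacet
  facet normal -1.0000 0.0000 0.0000
    outer loop
      vertex 0.00 21.25 28.41
      vertex 0.00 21.25 0.00
      vertex 0.00 0.00 0.00
    endloop
  endfacet
  facet normal -1.0000 0.0000 0.0000
    outer loop
      vertex 0.00 0.00 28.41
      vertex 0.00 21.25 28.41
      vertex 0.00 0.00 0.00
    endloop
  endfacet
  facet normal 1.0000 0.0000 0.0000
    outer loop
      vertex 9.10 0.00 0.00
      vertex 9.10 21.25 0.00
      vertex 9.10 21.25 28.41
    endloop
  endfacet
  facet normal 1.0000 0.0000 0.0000
    outer loop
      vertex 9.10 0.00 0.00
      vertex 9.10 21.25 28.41
      vertex 9.10 0.00 28.41
    endloop
  endfacet
endsolid part

The G0 Z moves step by Δz≈3.55 mm. Every layer's G1 loop is the same polygon, so the solid is a straight extrusion of it from z=0 to z≈28.4. Closing with flat bottom and top caps and triangulating gives 12 facets — a rectangular box, roughly 9.1 × 21.2 mm footprint and 28.4 mm tall.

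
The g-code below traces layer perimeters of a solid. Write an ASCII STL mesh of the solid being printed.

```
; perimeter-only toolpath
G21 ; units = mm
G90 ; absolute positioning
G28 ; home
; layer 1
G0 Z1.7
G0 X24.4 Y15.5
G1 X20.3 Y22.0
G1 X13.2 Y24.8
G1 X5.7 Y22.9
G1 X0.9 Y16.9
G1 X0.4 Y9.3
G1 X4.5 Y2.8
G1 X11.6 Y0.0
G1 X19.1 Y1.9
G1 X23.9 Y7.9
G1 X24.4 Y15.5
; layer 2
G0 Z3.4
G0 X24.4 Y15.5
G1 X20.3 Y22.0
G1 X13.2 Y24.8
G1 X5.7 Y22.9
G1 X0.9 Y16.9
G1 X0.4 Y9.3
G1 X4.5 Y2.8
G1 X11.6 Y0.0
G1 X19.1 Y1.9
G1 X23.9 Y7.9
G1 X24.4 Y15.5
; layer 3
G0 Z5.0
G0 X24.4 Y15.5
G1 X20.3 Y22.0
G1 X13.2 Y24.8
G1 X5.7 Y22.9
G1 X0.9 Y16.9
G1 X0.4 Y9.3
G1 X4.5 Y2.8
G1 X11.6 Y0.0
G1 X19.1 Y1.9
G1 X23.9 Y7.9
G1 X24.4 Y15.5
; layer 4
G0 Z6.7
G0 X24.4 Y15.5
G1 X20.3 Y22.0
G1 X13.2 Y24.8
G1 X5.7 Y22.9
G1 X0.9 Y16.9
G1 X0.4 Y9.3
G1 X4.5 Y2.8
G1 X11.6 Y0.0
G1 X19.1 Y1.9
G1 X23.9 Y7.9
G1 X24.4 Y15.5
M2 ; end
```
solid part
  facet normal 0.0000 0.0000 -1.0000
    outer loop
      vertex 13.2 24.8 0.0
      vertex 20.3 22.0 0.0
      vertex 24.4 15.5 0.0
    endloop
  endfacet
  facet normal 0.0000 0.0000 -1.0000
    outer loop
      vertex 5.7 22.9 0.0
      vertex 13.2 24.8 0.0
      vertex 24.4 15.5 0.0
    endloop
  endfacet
  facet normal 0.0000 0.0000 -1.0000
    outer loop
      vertex 0.9 16.9 0.0
      vertex 5.7 22.9 0.0
      vertex 24.4 15.5 0.0
    endloop
  endfacet
  facet normal 0.0000 0.0000 -1.0000
    outer loop
      vertex 0.4 9.3 0.0
      vertex 0.9 16.9 0.0
      vertex 24.4 15.5 0.0
    endloop
  endfacet
  facet normal 0.0000 0.0000 -1.0000
    outer loop
      vertex 4.5 2.8 0.0
      vertex 0.4 9.3 0.0
      vertex 24.4 15.5 0.0
    endloop
  endfacet
  facet normal 0.0000 0.0000 -1.0000
    outer loop
      vertex 11.6 0.0 0.0
      vertex 4.5 2.8 0.0
      vertex 24.4 15.5 0.0
    endloop
  endfacet
  facet normal 0.0000 0.0000 -1.0000
    outer loop
      vertex 19.1 1.9 0.0
      vertex 11.6 0.0 0.0
      vertex 24.4 15.5 0.0
    endloop
  endfacet
  facet normal 0.0000 0.0000 -1.0000
    outer loop
      vertex 23.9 7.9 0.0
      vertex 19.1 1.9 0.0
      vertex 24.4 15.5 0.0
    endloop
  endfacet
  facet normal 0.0000 0.0000 1.0000
    outer loop
      vertex 24.4 15.5 6.7
      vertex 20.3 22.0 6.7
      vertex 13.2 24.8 6.7
    endloop
  endfacet
  facet normal 0.0000 0.0000 1.0000
    outer loop
      vertex 24.4 15.5 6.7
      vertex 13.2 24.8 6.7
      vertex 5.7 22.9 6.7
    endloop
  endfacet
  facet normal 0.0000 0.0000 1.0000
    outer loop
      vertex 24.4 15.5 6.7
      vertex 5.7 22.9 6.7
      vertex 0.9 16.9 6.7
    endloop
  endfacet
  facet normal 0.0000 0.0000 1.0000
    outer loop
      vertex 24.4 15.5 6.7
      vertex 0.9 16.9 6.7
      vertex 0.4 9.3 6.7
    endloop
  endfacet
  facet normal 0.0000 0.0000 1.0000
    outer loop
      vertex 24.4 15.5 6.7
      vertex 0.4 9.3 6.7
      vertex 4.5 2.8 6.7
    endloop
  endfacet
  facet normal 0.0000 0.0000 1.0000
    outer loop
      vertex 24.4 15.5 6.7
      vertex 4.5 2.8 6.7
      vertex 11.6 0.0 6.7
    endloop
  endfacet
  facet normal 0.0000 0.0000 1.0000
    outer loop
      vertex 24.4 15.5 6.7
      vertex 11.6 0.0 6.7
      vertex 19.1 1.9 6.7
    endloop
  endfacet
  facet normal 0.0000 0.0000 1.0000
    outer loop
      vertex 24.4 15.5 6.7
      vertex 19.1 1.9 6.7
      vertex 23.9 7.9 6.7
    endloop
  endfacet
  facet normal 0.8458 0.5335 0.0000
    outer loop
      vertex 24.4 15.5 0.0
      vertex 20.3 22.0 0.0
      vertex 20.3 22.0 6.7
    endloop
  endfacet
  facet normal 0.8458 0.5335 0.0000
    outer loop
      vertex 24.4 15.5 0.0
      vertex 20.3 22.0 6.7
      vertex 24.4 15.5 6.7
    endloop
  endfacet
  facet normal 0.3669 0.9303 0.0000
    outer loop
      vertex 20.3 22.0 0.0
      vertex 13.2 24.8 0.0
      vertex 13.2 24.8 6.7
    endloop
  endfacet
  facet normal 0.3669 0.9303 0.0000
    outer loop
      vertex 20.3 22.0 0.0
      vertex 13.2 24.8 6.7
      vertex 20.3 22.0 6.7
    endloop
  endfacet
  facet normal -0.2456 0.9694 0.0000
    outer loop
      vertex 13.2 24.8 0.0
      vertex 5.7 22.9 0.0
      vertex 5.7 22.9 6.7
    endloop
  endfacet
  facet normal -0.2456 0.9694 0.0000
    outer loop
      vertex 13.2 24.8 0.0
      vertex 5.7 22.9 6.7
      vertex 13.2 24.8 6.7
    endloop
  endfacet
  facet normal -0.7809 0.6247 0.0000
    outer loop
      vertex 5.7 22.9 0.0
      vertex 0.9 16.9 0.0
      vertex 0.9 16.9 6.7
    endloop
  endfacet
  facet normal -0.7809 0.6247 0.0000
    outer loop
      vertex 5.7 22.9 0.0
      vertex 0.9 16.9 6.7
      vertex 5.7 22.9 6.7
    endloop
  endfacet
  facet normal -0.9978 0.0656 0.0000
    outer loop
      vertex 0.9 16.9 0.0
      vertex 0.4 9.3 0.0
      vertex 0.4 9.3 6.7
    endloop
  endfacet
  facet normal -0.9978 0.0656 0.0000
    outer loop
      vertex 0.9 16.9 0.0
      vertex 0.4 9.3 6.7
      vertex 0.9 16.9 6.7
    endloop
  endfacet
  facet normal -0.8458 -0.5335 0.0000
    outer loop
      vertex 0.4 9.3 0.0
      vertex 4.5 2.8 0.0
      vertex 4.5 2.8 6.7
    endloop
  endfacet
  facet normal -0.8458 -0.5335 0.0000
    outer loop
      vertex 0.4 9.3 0.0
      vertex 4.5 2.8 6.7
      vertex 0.4 9.3 6.7
    endloop
  endfacet
  facet normal -0.3669 -0.9303 0.0000
    outer loop
      vertex 4.5 2.8 0.0
      vertex 11.6 0.0 0.0
      vertex 11.6 0.0 6.7
    endloop
  endfacet
  facet normal -0.3669 -0.9303 0.0000
    outer loop
      vertex 4.5 2.8 0.0
      vertex 11.6 0.0 6.7
      vertex 4.5 2.8 6.7
    endloop
  endfacet
  facet normal 0.2456 -0.9694 0.0000
    outer loop
      vertex 11.6 0.0 0.0
      vertex 19.1 1.9 0.0
      vertex 19.1 1.9 6.7
    endloop
  endfacet
  facet normal 0.2456 -0.9694 0.0000
    outer loop
      vertex 11.6 0.0 0.0
      vertex 19.1 1.9 6.7
      vertex 11.6 0.0 6.7
    endloop
  endfacet
  facet normal 0.7809 -0.6247 0.0000
    outer loop
      vertex 19.1 1.9 0.0
      vertex 23.9 7.9 0.0
      vertex 23.9 7.9 6.7
    endloop
  endfacet
  facet normal 0.7809 -0.6247 0.0000
    outer loop
      vertex 19.1 1.9 0.0
      vertex 23.9 7.9 6.7
      vertex 19.1 1.9 6.7
    endloop
  endfacet
  facet normal 0.9978 -0.0656 0.0000
    outer loop
      vertex 23.9 7.9 0.0
      vertex 24.4 15.5 0.0
      vertex 24.4 15.5 6.7
    endloop
  endfacet
  facet normal 0.9978 -0.0656 0.0000
    outer loop
      vertex 23.9 7.9 0.0
      vertex 24.4 15.5 6.7
      vertex 23.9 7.9 6.7
    endloop
  endfacet
endsolid part

The G0 Z moves step by Δz≈1.7 mm. Every layer's G1 loop is the same polygon, so the solid is a straight extrusion of it from z=0 to z≈6.7. Closing with flat bottom and top caps and triangulating gives 36 facets — a regular 10-sided prism (a cylinder approximated with 10 flat sides), circumscribed radius ≈ 12.4 mm, height ≈ 6.7 mm.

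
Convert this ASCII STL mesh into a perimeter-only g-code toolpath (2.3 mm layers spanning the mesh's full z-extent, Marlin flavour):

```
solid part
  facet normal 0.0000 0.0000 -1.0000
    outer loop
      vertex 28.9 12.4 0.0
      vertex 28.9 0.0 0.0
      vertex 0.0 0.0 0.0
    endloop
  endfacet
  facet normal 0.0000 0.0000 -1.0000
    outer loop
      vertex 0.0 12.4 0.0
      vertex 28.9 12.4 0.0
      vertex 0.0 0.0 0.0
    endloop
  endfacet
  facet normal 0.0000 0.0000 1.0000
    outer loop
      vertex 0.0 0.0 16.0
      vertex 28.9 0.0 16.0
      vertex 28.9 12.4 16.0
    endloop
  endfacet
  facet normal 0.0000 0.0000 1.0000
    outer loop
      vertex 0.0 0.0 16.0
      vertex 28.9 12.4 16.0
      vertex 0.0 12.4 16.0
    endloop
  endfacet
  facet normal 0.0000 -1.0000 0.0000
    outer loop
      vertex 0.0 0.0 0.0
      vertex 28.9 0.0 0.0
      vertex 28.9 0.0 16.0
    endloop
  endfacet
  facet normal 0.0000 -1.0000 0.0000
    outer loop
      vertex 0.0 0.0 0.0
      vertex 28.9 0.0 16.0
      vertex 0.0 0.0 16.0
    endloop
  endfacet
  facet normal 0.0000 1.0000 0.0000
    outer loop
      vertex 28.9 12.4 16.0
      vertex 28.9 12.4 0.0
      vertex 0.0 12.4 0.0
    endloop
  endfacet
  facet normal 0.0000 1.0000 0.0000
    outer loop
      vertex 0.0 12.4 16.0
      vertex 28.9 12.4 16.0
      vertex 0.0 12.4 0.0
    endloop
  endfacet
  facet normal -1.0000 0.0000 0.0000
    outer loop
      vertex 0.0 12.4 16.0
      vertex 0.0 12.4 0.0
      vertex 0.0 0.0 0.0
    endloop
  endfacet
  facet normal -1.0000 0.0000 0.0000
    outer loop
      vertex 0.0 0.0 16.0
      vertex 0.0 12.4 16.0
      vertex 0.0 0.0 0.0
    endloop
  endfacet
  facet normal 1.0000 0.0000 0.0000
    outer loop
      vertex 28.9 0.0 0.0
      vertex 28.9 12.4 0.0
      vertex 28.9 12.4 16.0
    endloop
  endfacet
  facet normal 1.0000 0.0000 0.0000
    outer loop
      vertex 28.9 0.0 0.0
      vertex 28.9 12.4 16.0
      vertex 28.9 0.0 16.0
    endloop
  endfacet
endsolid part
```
; perimeter-only toolpath
G21 ; units = mm
G90 ; absolute positioning
G28 ; home
; layer 1
G0 Z2.3
G0 X0.0 Y0.0
G1 X28.9 Y0.0
G1 X28.9 Y12.4
G1 X0.0 Y12.4
G1 X0.0 Y0.0
; layer 2
G0 Z4.6
G0 X0.0 Y0.0
G1 X28.9 Y0.0
G1 X28.9 Y12.4
G1 X0.0 Y12.4
G1 X0.0 Y0.0
; layer 3
G0 Z6.9
G0 X0.0 Y0.0
G1 X28.9 Y0.0
G1 X28.9 Y12.4
G1 X0.0 Y12.4
G1 X0.0 Y0.0
; layer 4
G0 Z9.1
G0 X0.0 Y0.0
G1 X28.9 Y0.0
G1 X28.9 Y12.4
G1 X0.0 Y12.4
G1 X0.0 Y0.0
; layer 5
G0 Z11.4
G0 X0.0 Y0.0
G1 X28.9 Y0.0
G1 X28.9 Y12.4
G1 X0.0 Y12.4
G1 X0.0 Y0.0
; layer 6
G0 Z13.7
G0 X0.0 Y0.0
G1 X28.9 Y0.0
G1 X28.9 Y12.4
G1 X0.0 Y12.4
G1 X0.0 Y0.0
; layer 7
G0 Z16.0
G0 X0.0 Y0.0
G1 X28.9 Y0.0
G1 X28.9 Y12.4
G1 X0.0 Y12.4
G1 X0.0 Y0.0
M2 ; end

The solid is a rectangular box, roughly 28.9 × 12.4 mm footprint and 16 mm tall. Slicing at Δz = 2.3 mm — 7 equal slices spanning the solid's height, so layer i sits at z = i·h/7 — gives 7 non-empty perimeters. Each is a 4-segment closed polygon; G0 lifts to the layer z and rapids to the start vertex, then G1 traces the edges.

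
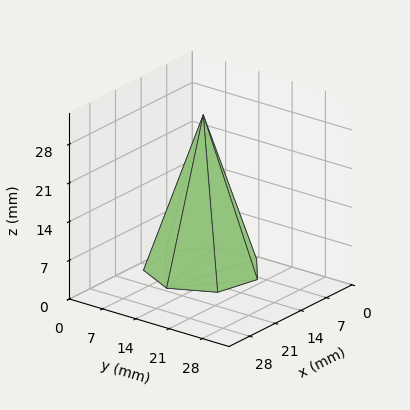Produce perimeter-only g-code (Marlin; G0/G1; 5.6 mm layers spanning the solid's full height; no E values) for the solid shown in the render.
Reading the render: the shape is a regular 7-sided pyramid, base circumscribed radius ≈ 10 mm, apex at z ≈ 28 mm (dimensions read to the nearest mm from the axis ticks). For the g-code, the solid's height is divided into equal slices at the stated Δz and each level perimeter traced with G1 moves after a G0 lift.

; perimeter-only toolpath
G21 ; units = mm
G90 ; absolute positioning
G28 ; home
; layer 1
G0 Z5.6
G0 X18.0 Y10.0
G1 X15.0 Y16.2
G1 X8.2 Y17.8
G1 X2.8 Y13.4
G1 X2.8 Y6.6
G1 X8.2 Y2.2
G1 X15.0 Y3.8
G1 X18.0 Y10.0
; layer 2
G0 Z11.2
G0 X16.0 Y10.0
G1 X13.7 Y14.7
G1 X8.7 Y15.8
G1 X4.6 Y12.6
G1 X4.6 Y7.4
G1 X8.7 Y4.2
G1 X13.7 Y5.3
G1 X16.0 Y10.0
; layer 3
G0 Z16.8
G0 X14.0 Y10.0
G1 X12.5 Y13.1
G1 X9.1 Y13.9
G1 X6.4 Y11.7
G1 X6.4 Y8.3
G1 X9.1 Y6.1
G1 X12.5 Y6.9
G1 X14.0 Y10.0
; layer 4
G0 Z22.4
G0 X12.0 Y10.0
G1 X11.2 Y11.6
G1 X9.6 Y11.9
G1 X8.2 Y10.9
G1 X8.2 Y9.1
G1 X9.6 Y8.1
G1 X11.2 Y8.4
G1 X12.0 Y10.0
M2 ; end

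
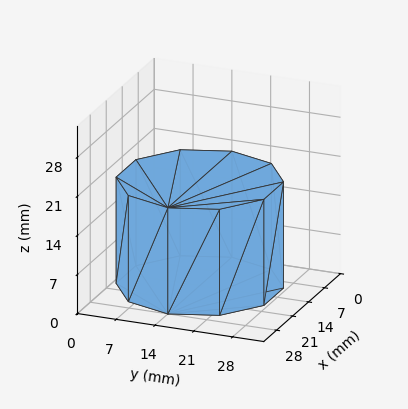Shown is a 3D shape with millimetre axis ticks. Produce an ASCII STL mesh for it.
Reading the render: the shape is a regular 10-sided prism (a cylinder approximated with 10 flat sides), circumscribed radius ≈ 14 mm, height ≈ 19 mm (dimensions read to the nearest mm from the axis ticks). For the STL, each face is triangulated and given an outward normal.

solid part
  facet normal 0.0000 0.0000 -1.0000
    outer loop
      vertex 18.326 27.315 0.000
      vertex 25.326 22.229 0.000
      vertex 28.000 14.000 0.000
    endloop
  endfacet
  facet normal 0.0000 0.0000 -1.0000
    outer loop
      vertex 9.674 27.315 0.000
      vertex 18.326 27.315 0.000
      vertex 28.000 14.000 0.000
    endloop
  endfacet
  facet normal 0.0000 0.0000 -1.0000
    outer loop
      vertex 2.674 22.229 0.000
      vertex 9.674 27.315 0.000
      vertex 28.000 14.000 0.000
    endloop
  endfacet
  facet normal 0.0000 0.0000 -1.0000
    outer loop
      vertex 0.000 14.000 0.000
      vertex 2.674 22.229 0.000
      vertex 28.000 14.000 0.000
    endloop
  endfacet
  facet normal 0.0000 0.0000 -1.0000
    outer loop
      vertex 2.674 5.771 0.000
      vertex 0.000 14.000 0.000
      vertex 28.000 14.000 0.000
    endloop
  endfacet
  facet normal 0.0000 0.0000 -1.0000
    outer loop
      vertex 9.674 0.685 0.000
      vertex 2.674 5.771 0.000
      vertex 28.000 14.000 0.000
    endloop
  endfacet
  facet normal 0.0000 0.0000 -1.0000
    outer loop
      vertex 18.326 0.685 0.000
      vertex 9.674 0.685 0.000
      vertex 28.000 14.000 0.000
    endloop
  endfacet
  facet normal 0.0000 0.0000 -1.0000
    outer loop
      vertex 25.326 5.771 0.000
      vertex 18.326 0.685 0.000
      vertex 28.000 14.000 0.000
    endloop
  endfacet
  facet normal 0.0000 0.0000 1.0000
    outer loop
      vertex 28.000 14.000 19.000
      vertex 25.326 22.229 19.000
      vertex 18.326 27.315 19.000
    endloop
  endfacet
  facet normal 0.0000 0.0000 1.0000
    outer loop
      vertex 28.000 14.000 19.000
      vertex 18.326 27.315 19.000
      vertex 9.674 27.315 19.000
    endloop
  endfacet
  facet normal 0.0000 0.0000 1.0000
    outer loop
      vertex 28.000 14.000 19.000
      vertex 9.674 27.315 19.000
      vertex 2.674 22.229 19.000
    endloop
  endfacet
  facet normal 0.0000 0.0000 1.0000
    outer loop
      vertex 28.000 14.000 19.000
      vertex 2.674 22.229 19.000
      vertex 0.000 14.000 19.000
    endloop
  endfacet
  facet normal 0.0000 0.0000 1.0000
    outer loop
      vertex 28.000 14.000 19.000
      vertex 0.000 14.000 19.000
      vertex 2.674 5.771 19.000
    endloop
  endfacet
  facet normal 0.0000 0.0000 1.0000
    outer loop
      vertex 28.000 14.000 19.000
      vertex 2.674 5.771 19.000
      vertex 9.674 0.685 19.000
    endloop
  endfacet
  facet normal 0.0000 0.0000 1.0000
    outer loop
      vertex 28.000 14.000 19.000
      vertex 9.674 0.685 19.000
      vertex 18.326 0.685 19.000
    endloop
  endfacet
  facet normal 0.0000 0.0000 1.0000
    outer loop
      vertex 28.000 14.000 19.000
      vertex 18.326 0.685 19.000
      vertex 25.326 5.771 19.000
    endloop
  endfacet
  facet normal 0.9510 0.3090 0.0000
    outer loop
      vertex 28.000 14.000 0.000
      vertex 25.326 22.229 0.000
      vertex 25.326 22.229 19.000
    endloop
  endfacet
  facet normal 0.9510 0.3090 0.0000
    outer loop
      vertex 28.000 14.000 0.000
      vertex 25.326 22.229 19.000
      vertex 28.000 14.000 19.000
    endloop
  endfacet
  facet normal 0.5878 0.8090 0.0000
    outer loop
      vertex 25.326 22.229 0.000
      vertex 18.326 27.315 0.000
      vertex 18.326 27.315 19.000
    endloop
  endfacet
  facet normal 0.5878 0.8090 0.0000
    outer loop
      vertex 25.326 22.229 0.000
      vertex 18.326 27.315 19.000
      vertex 25.326 22.229 19.000
    endloop
  endfacet
  facet normal 0.0000 1.0000 0.0000
    outer loop
      vertex 18.326 27.315 0.000
      vertex 9.674 27.315 0.000
      vertex 9.674 27.315 19.000
    endloop
  endfacet
  facet normal 0.0000 1.0000 0.0000
    outer loop
      vertex 18.326 27.315 0.000
      vertex 9.674 27.315 19.000
      vertex 18.326 27.315 19.000
    endloop
  endfacet
  facet normal -0.5878 0.8090 0.0000
    outer loop
      vertex 9.674 27.315 0.000
      vertex 2.674 22.229 0.000
      vertex 2.674 22.229 19.000
    endloop
  endfacet
  facet normal -0.5878 0.8090 0.0000
    outer loop
      vertex 9.674 27.315 0.000
      vertex 2.674 22.229 19.000
      vertex 9.674 27.315 19.000
    endloop
  endfacet
  facet normal -0.9510 0.3090 0.0000
    outer loop
      vertex 2.674 22.229 0.000
      vertex 0.000 14.000 0.000
      vertex 0.000 14.000 19.000
    endloop
  endfacet
  facet normal -0.9510 0.3090 0.0000
    outer loop
      vertex 2.674 22.229 0.000
      vertex 0.000 14.000 19.000
      vertex 2.674 22.229 19.000
    endloop
  endfacet
  facet normal -0.9510 -0.3090 0.0000
    outer loop
      vertex 0.000 14.000 0.000
      vertex 2.674 5.771 0.000
      vertex 2.674 5.771 19.000
    endloop
  endfacet
  facet normal -0.9510 -0.3090 0.0000
    outer loop
      vertex 0.000 14.000 0.000
      vertex 2.674 5.771 19.000
      vertex 0.000 14.000 19.000
    endloop
  endfacet
  facet normal -0.5878 -0.8090 0.0000
    outer loop
      vertex 2.674 5.771 0.000
      vertex 9.674 0.685 0.000
      vertex 9.674 0.685 19.000
    endloop
  endfacet
  facet normal -0.5878 -0.8090 0.0000
    outer loop
      vertex 2.674 5.771 0.000
      vertex 9.674 0.685 19.000
      vertex 2.674 5.771 19.000
    endloop
  endfacet
  facet normal 0.0000 -1.0000 0.0000
    outer loop
      vertex 9.674 0.685 0.000
      vertex 18.326 0.685 0.000
      vertex 18.326 0.685 19.000
    endloop
  endfacet
  facet normal 0.0000 -1.0000 0.0000
    outer loop
      vertex 9.674 0.685 0.000
      vertex 18.326 0.685 19.000
      vertex 9.674 0.685 19.000
    endloop
  endfacet
  facet normal 0.5878 -0.8090 0.0000
    outer loop
      vertex 18.326 0.685 0.000
      vertex 25.326 5.771 0.000
      vertex 25.326 5.771 19.000
    endloop
  endfacet
  facet normal 0.5878 -0.8090 0.0000
    outer loop
      vertex 18.326 0.685 0.000
      vertex 25.326 5.771 19.000
      vertex 18.326 0.685 19.000
    endloop
  endfacet
  facet normal 0.9510 -0.3090 0.0000
    outer loop
      vertex 25.326 5.771 0.000
      vertex 28.000 14.000 0.000
      vertex 28.000 14.000 19.000
    endloop
  endfacet
  facet normal 0.9510 -0.3090 0.0000
    outer loop
      vertex 25.326 5.771 0.000
      vertex 28.000 14.000 19.000
      vertex 25.326 5.771 19.000
    endloop
  endfacet
endsolid part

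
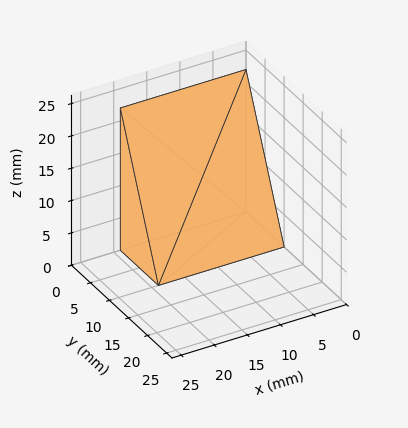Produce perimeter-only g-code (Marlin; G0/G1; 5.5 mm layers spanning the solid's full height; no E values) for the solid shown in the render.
Reading the render: the shape is a wedge (ramp): 19 × 10 mm base, rising to 22 mm along the y=0 edge and sloping linearly to z=0 at y=10 (dimensions read to the nearest mm from the axis ticks). For the g-code, the solid's height is divided into equal slices at the stated Δz and each level perimeter traced with G1 moves after a G0 lift.

; perimeter-only toolpath
G21 ; units = mm
G90 ; absolute positioning
G28 ; home
; layer 1
G0 Z5.5
G0 X0.0 Y0.0
G1 X19.0 Y0.0
G1 X19.0 Y7.5
G1 X0.0 Y7.5
G1 X0.0 Y0.0
; layer 2
G0 Z11.0
G0 X0.0 Y0.0
G1 X19.0 Y0.0
G1 X19.0 Y5.0
G1 X0.0 Y5.0
G1 X0.0 Y0.0
; layer 3
G0 Z16.5
G0 X0.0 Y0.0
G1 X19.0 Y0.0
G1 X19.0 Y2.5
G1 X0.0 Y2.5
G1 X0.0 Y0.0
M2 ; end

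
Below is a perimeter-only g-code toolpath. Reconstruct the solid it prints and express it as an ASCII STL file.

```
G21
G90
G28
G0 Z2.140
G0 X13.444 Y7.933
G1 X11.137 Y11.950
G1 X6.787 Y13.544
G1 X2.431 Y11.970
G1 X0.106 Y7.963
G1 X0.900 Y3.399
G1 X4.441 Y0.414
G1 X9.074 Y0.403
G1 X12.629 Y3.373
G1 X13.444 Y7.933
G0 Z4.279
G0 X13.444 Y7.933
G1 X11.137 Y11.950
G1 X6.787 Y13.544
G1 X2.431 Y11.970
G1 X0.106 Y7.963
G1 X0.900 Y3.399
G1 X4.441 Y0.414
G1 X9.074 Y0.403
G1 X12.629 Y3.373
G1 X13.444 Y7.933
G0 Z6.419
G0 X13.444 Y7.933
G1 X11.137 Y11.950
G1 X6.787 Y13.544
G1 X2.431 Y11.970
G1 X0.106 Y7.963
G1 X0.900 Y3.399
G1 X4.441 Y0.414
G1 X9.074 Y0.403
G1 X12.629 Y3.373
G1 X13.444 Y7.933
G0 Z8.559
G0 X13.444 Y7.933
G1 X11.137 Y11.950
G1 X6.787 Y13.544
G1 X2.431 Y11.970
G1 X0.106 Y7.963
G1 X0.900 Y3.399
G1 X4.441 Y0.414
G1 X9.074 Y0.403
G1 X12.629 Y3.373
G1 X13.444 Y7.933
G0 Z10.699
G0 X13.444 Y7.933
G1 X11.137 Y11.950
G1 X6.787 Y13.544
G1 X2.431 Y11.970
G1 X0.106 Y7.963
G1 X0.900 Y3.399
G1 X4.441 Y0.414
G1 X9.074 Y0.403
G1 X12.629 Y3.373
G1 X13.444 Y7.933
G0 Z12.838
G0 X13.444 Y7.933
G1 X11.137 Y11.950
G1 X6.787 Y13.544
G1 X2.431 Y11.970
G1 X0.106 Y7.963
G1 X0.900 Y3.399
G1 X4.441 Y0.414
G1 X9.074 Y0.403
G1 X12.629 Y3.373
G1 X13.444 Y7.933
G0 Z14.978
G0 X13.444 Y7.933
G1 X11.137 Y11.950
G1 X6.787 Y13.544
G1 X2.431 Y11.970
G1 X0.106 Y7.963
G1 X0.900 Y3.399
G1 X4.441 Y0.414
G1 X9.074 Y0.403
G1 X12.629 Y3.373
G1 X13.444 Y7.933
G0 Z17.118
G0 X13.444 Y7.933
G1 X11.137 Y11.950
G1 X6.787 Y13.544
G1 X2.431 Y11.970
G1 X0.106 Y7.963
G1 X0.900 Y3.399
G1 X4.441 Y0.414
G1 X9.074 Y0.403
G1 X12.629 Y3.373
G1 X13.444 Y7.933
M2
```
solid part
  facet normal 0.0000 0.0000 -1.0000
    outer loop
      vertex 6.787 13.544 0.000
      vertex 11.137 11.950 0.000
      vertex 13.444 7.933 0.000
    endloop
  endfacet
  facet normal 0.0000 0.0000 -1.0000
    outer loop
      vertex 2.431 11.970 0.000
      vertex 6.787 13.544 0.000
      vertex 13.444 7.933 0.000
    endloop
  endfacet
  facet normal 0.0000 0.0000 -1.0000
    outer loop
      vertex 0.106 7.963 0.000
      vertex 2.431 11.970 0.000
      vertex 13.444 7.933 0.000
    endloop
  endfacet
  facet normal 0.0000 0.0000 -1.0000
    outer loop
      vertex 0.900 3.399 0.000
      vertex 0.106 7.963 0.000
      vertex 13.444 7.933 0.000
    endloop
  endfacet
  facet normal 0.0000 0.0000 -1.0000
    outer loop
      vertex 4.441 0.414 0.000
      vertex 0.900 3.399 0.000
      vertex 13.444 7.933 0.000
    endloop
  endfacet
  facet normal 0.0000 0.0000 -1.0000
    outer loop
      vertex 9.074 0.403 0.000
      vertex 4.441 0.414 0.000
      vertex 13.444 7.933 0.000
    endloop
  endfacet
  facet normal 0.0000 0.0000 -1.0000
    outer loop
      vertex 12.629 3.373 0.000
      vertex 9.074 0.403 0.000
      vertex 13.444 7.933 0.000
    endloop
  endfacet
  facet normal 0.0000 0.0000 1.0000
    outer loop
      vertex 13.444 7.933 17.118
      vertex 11.137 11.950 17.118
      vertex 6.787 13.544 17.118
    endloop
  endfacet
  facet normal 0.0000 0.0000 1.0000
    outer loop
      vertex 13.444 7.933 17.118
      vertex 6.787 13.544 17.118
      vertex 2.431 11.970 17.118
    endloop
  endfacet
  facet normal 0.0000 0.0000 1.0000
    outer loop
      vertex 13.444 7.933 17.118
      vertex 2.431 11.970 17.118
      vertex 0.106 7.963 17.118
    endloop
  endfacet
  facet normal 0.0000 0.0000 1.0000
    outer loop
      vertex 13.444 7.933 17.118
      vertex 0.106 7.963 17.118
      vertex 0.900 3.399 17.118
    endloop
  endfacet
  facet normal 0.0000 0.0000 1.0000
    outer loop
      vertex 13.444 7.933 17.118
      vertex 0.900 3.399 17.118
      vertex 4.441 0.414 17.118
    endloop
  endfacet
  facet normal 0.0000 0.0000 1.0000
    outer loop
      vertex 13.444 7.933 17.118
      vertex 4.441 0.414 17.118
      vertex 9.074 0.403 17.118
    endloop
  endfacet
  facet normal 0.0000 0.0000 1.0000
    outer loop
      vertex 13.444 7.933 17.118
      vertex 9.074 0.403 17.118
      vertex 12.629 3.373 17.118
    endloop
  endfacet
  facet normal 0.8672 0.4980 0.0000
    outer loop
      vertex 13.444 7.933 0.000
      vertex 11.137 11.950 0.000
      vertex 11.137 11.950 17.118
    endloop
  endfacet
  facet normal 0.8672 0.4980 0.0000
    outer loop
      vertex 13.444 7.933 0.000
      vertex 11.137 11.950 17.118
      vertex 13.444 7.933 17.118
    endloop
  endfacet
  facet normal 0.3441 0.9389 0.0000
    outer loop
      vertex 11.137 11.950 0.000
      vertex 6.787 13.544 0.000
      vertex 6.787 13.544 17.118
    endloop
  endfacet
  facet normal 0.3441 0.9389 0.0000
    outer loop
      vertex 11.137 11.950 0.000
      vertex 6.787 13.544 17.118
      vertex 11.137 11.950 17.118
    endloop
  endfacet
  facet normal -0.3398 0.9405 0.0000
    outer loop
      vertex 6.787 13.544 0.000
      vertex 2.431 11.970 0.000
      vertex 2.431 11.970 17.118
    endloop
  endfacet
  facet normal -0.3398 0.9405 0.0000
    outer loop
      vertex 6.787 13.544 0.000
      vertex 2.431 11.970 17.118
      vertex 6.787 13.544 17.118
    endloop
  endfacet
  facet normal -0.8649 0.5019 0.0000
    outer loop
      vertex 2.431 11.970 0.000
      vertex 0.106 7.963 0.000
      vertex 0.106 7.963 17.118
    endloop
  endfacet
  facet normal -0.8649 0.5019 0.0000
    outer loop
      vertex 2.431 11.970 0.000
      vertex 0.106 7.963 17.118
      vertex 2.431 11.970 17.118
    endloop
  endfacet
  facet normal -0.9852 -0.1714 0.0000
    outer loop
      vertex 0.106 7.963 0.000
      vertex 0.900 3.399 0.000
      vertex 0.900 3.399 17.118
    endloop
  endfacet
  facet normal -0.9852 -0.1714 0.0000
    outer loop
      vertex 0.106 7.963 0.000
      vertex 0.900 3.399 17.118
      vertex 0.106 7.963 17.118
    endloop
  endfacet
  facet normal -0.6445 -0.7646 0.0000
    outer loop
      vertex 0.900 3.399 0.000
      vertex 4.441 0.414 0.000
      vertex 4.441 0.414 17.118
    endloop
  endfacet
  facet normal -0.6445 -0.7646 0.0000
    outer loop
      vertex 0.900 3.399 0.000
      vertex 4.441 0.414 17.118
      vertex 0.900 3.399 17.118
    endloop
  endfacet
  facet normal -0.0024 -1.0000 0.0000
    outer loop
      vertex 4.441 0.414 0.000
      vertex 9.074 0.403 0.000
      vertex 9.074 0.403 17.118
    endloop
  endfacet
  facet normal -0.0024 -1.0000 0.0000
    outer loop
      vertex 4.441 0.414 0.000
      vertex 9.074 0.403 17.118
      vertex 4.441 0.414 17.118
    endloop
  endfacet
  facet normal 0.6411 -0.7674 0.0000
    outer loop
      vertex 9.074 0.403 0.000
      vertex 12.629 3.373 0.000
      vertex 12.629 3.373 17.118
    endloop
  endfacet
  facet normal 0.6411 -0.7674 0.0000
    outer loop
      vertex 9.074 0.403 0.000
      vertex 12.629 3.373 17.118
      vertex 9.074 0.403 17.118
    endloop
  endfacet
  facet normal 0.9844 -0.1759 0.0000
    outer loop
      vertex 12.629 3.373 0.000
      vertex 13.444 7.933 0.000
      vertex 13.444 7.933 17.118
    endloop
  endfacet
  facet normal 0.9844 -0.1759 0.0000
    outer loop
      vertex 12.629 3.373 0.000
      vertex 13.444 7.933 17.118
      vertex 12.629 3.373 17.118
    endloop
  endfacet
endsolid part

The G0 Z moves step by Δz≈2.140 mm. Every layer's G1 loop is the same polygon, so the solid is a straight extrusion of it from z=0 to z≈17.1. Closing with flat bottom and top caps and triangulating gives 32 facets — a regular 9-sided prism (a cylinder approximated with 9 flat sides), circumscribed radius ≈ 6.77 mm, height ≈ 17.1 mm.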